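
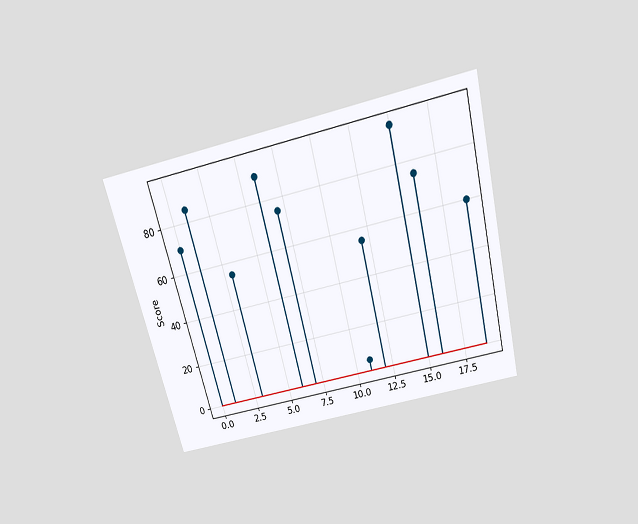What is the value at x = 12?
The chart is tilted about 14° counter-clockwise and viewed slightly from above. The stem at x=12 reaches 55.

55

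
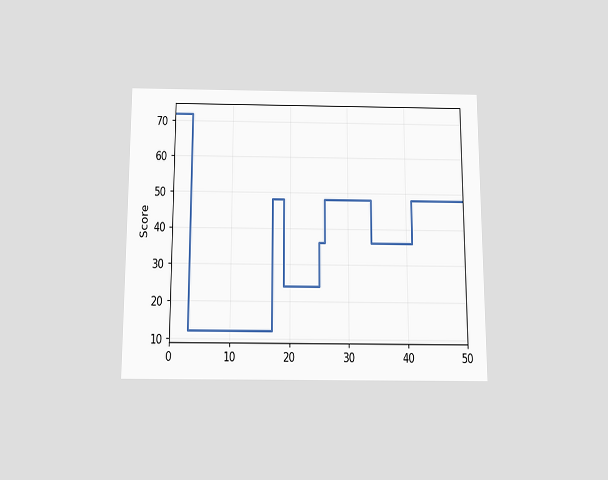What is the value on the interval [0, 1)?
The chart is viewed slightly from below. On [0, 1) the step sits at 72.

72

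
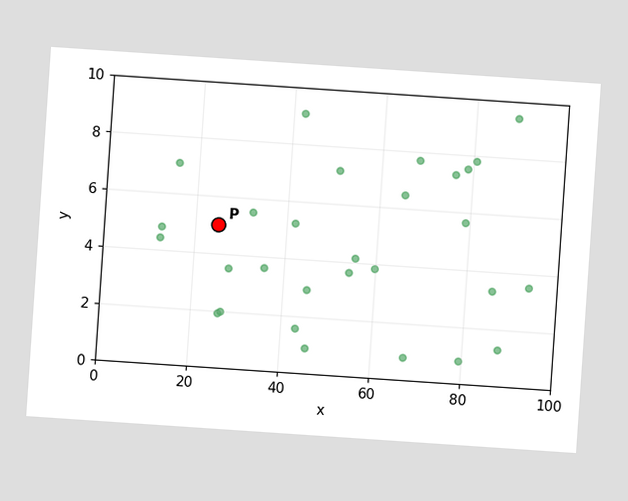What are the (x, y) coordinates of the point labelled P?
The chart is tilted about 4° clockwise. Following the gridlines from P to each axis, P sits at (25, 5).

(25, 5)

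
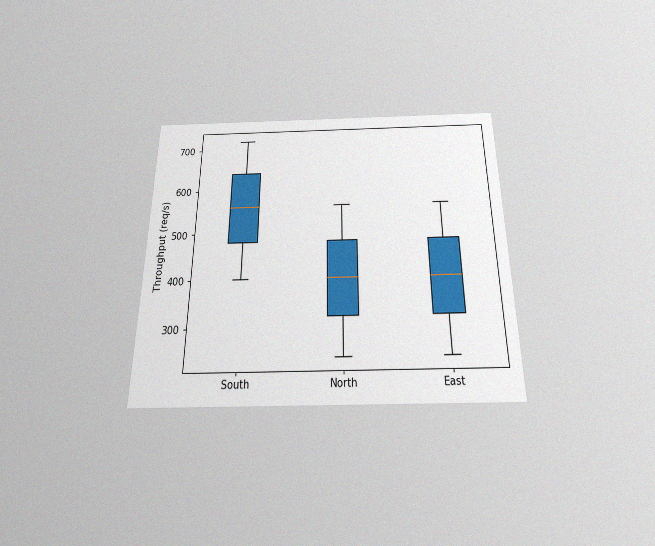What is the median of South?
560req/s

The chart is viewed slightly from below, with some photo noise. The median line in the South box sits at 560req/s.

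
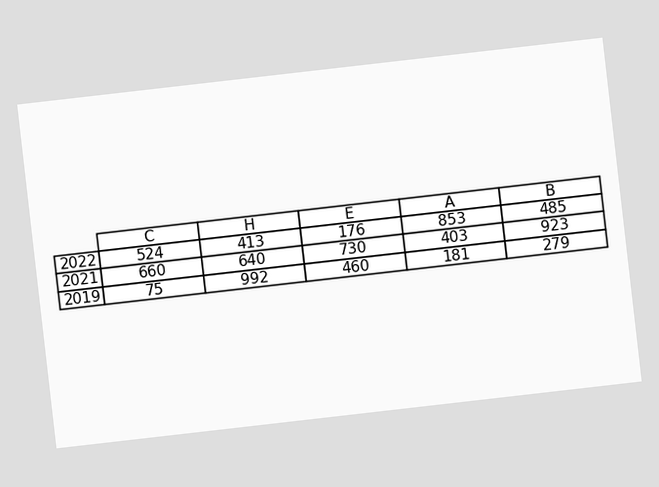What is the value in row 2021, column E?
730

The chart is tilted about 7° counter-clockwise. The (2021, E) cell reads 730.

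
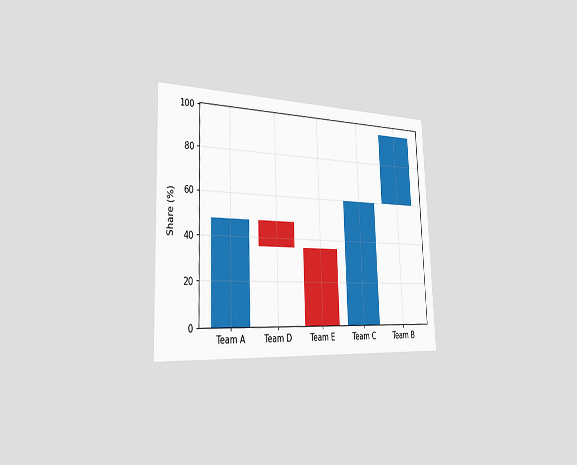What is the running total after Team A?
48%

The chart is tilted about 2° counter-clockwise and viewed slightly from the left. After Team A the running total reaches 48%.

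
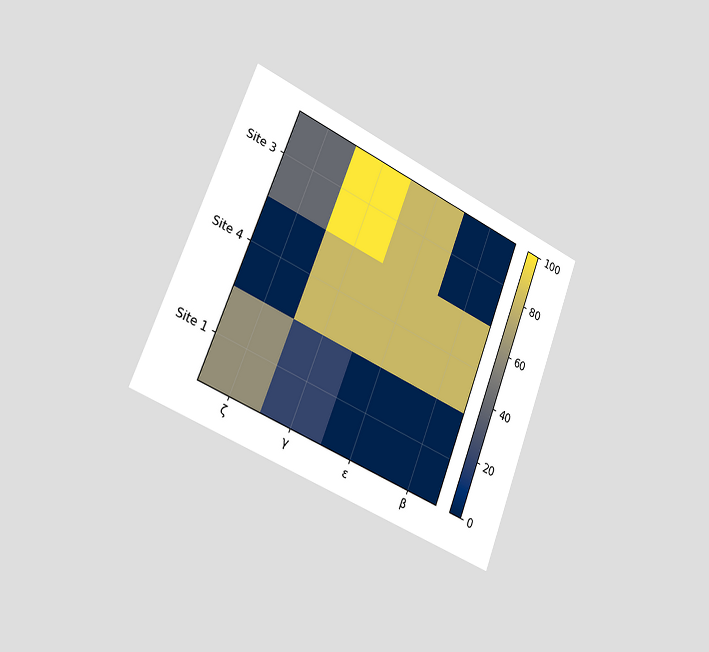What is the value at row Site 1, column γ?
The chart is tilted about 21° clockwise and viewed slightly from the left. Matching cell (Site 1, γ) against the colorbar gives 20.

20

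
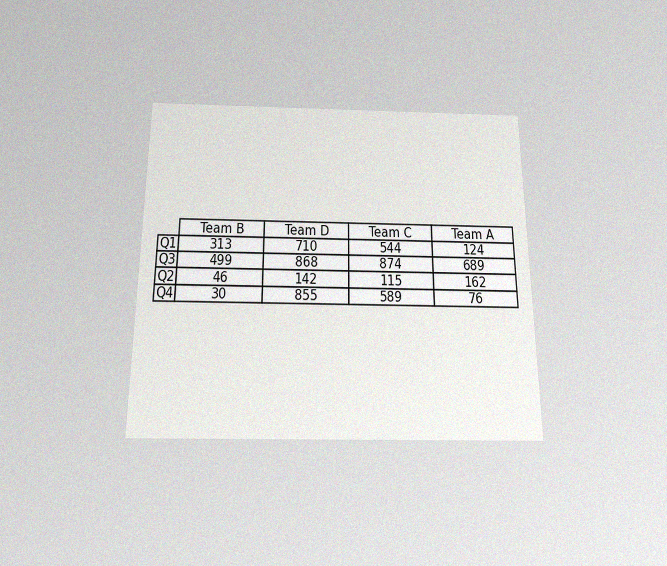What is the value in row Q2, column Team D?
142

The chart is viewed slightly from below, with some photo noise. The (Q2, Team D) cell reads 142.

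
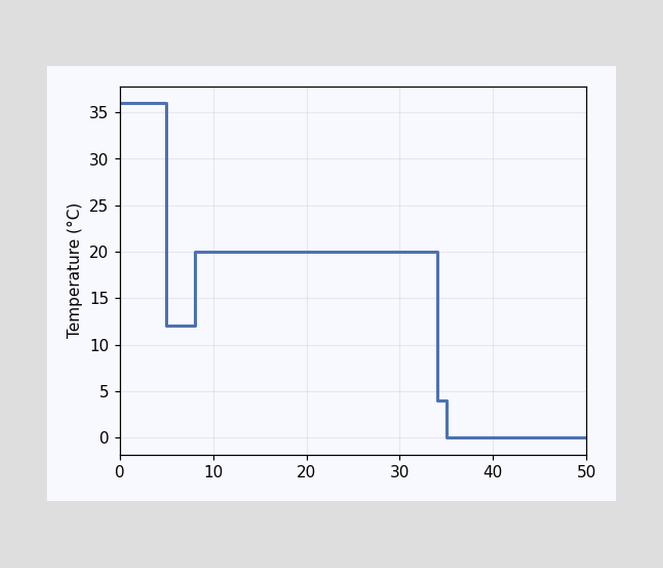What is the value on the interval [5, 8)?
12°C

On [5, 8) the step sits at 12°C.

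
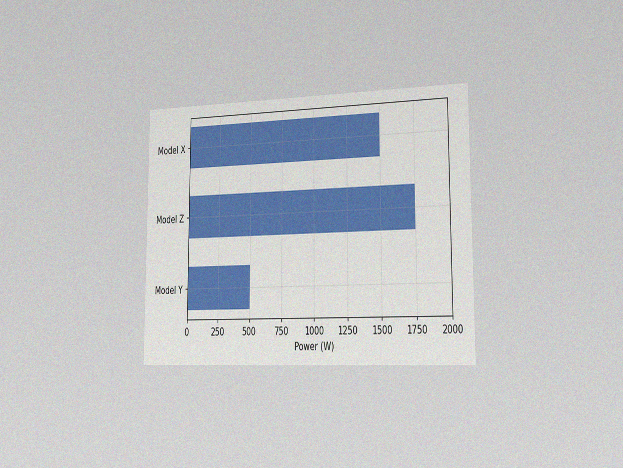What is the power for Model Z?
1750W

The chart is viewed slightly from the right, with some photo noise. Reading along the chart's x-axis, the Model Z bar reaches 1750W.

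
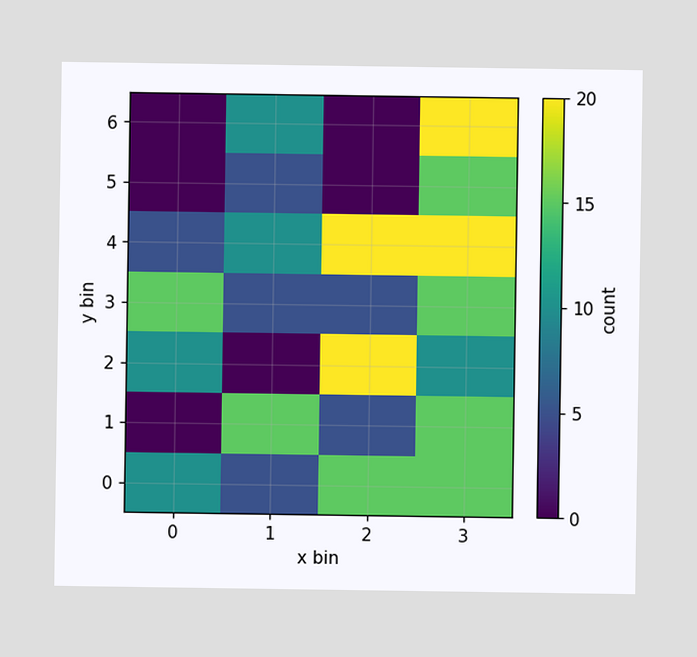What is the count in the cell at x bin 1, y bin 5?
5

Matching the cell (1, 5) against the colorbar gives 5.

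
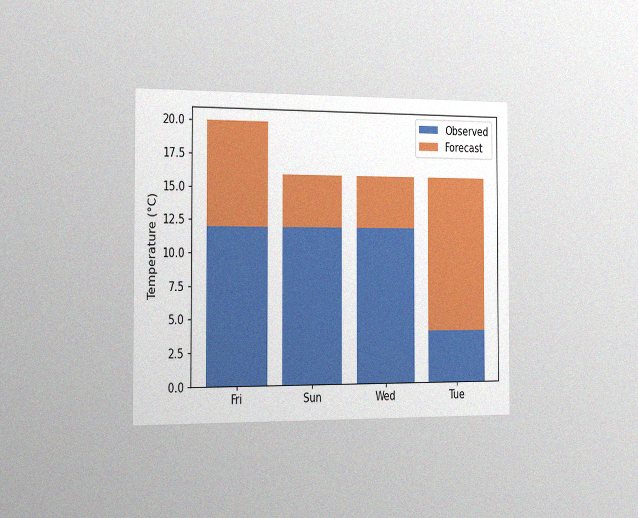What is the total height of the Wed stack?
The chart is viewed slightly from the left, with some photo noise. The Wed stack's top reaches 16°C on the y-axis.

16°C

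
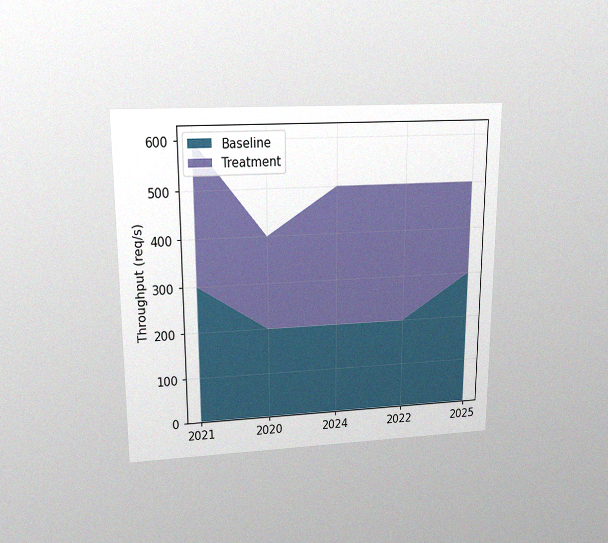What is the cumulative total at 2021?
The chart is viewed slightly from above, with some photo noise. The stacked total at 2021 reaches 600req/s.

600req/s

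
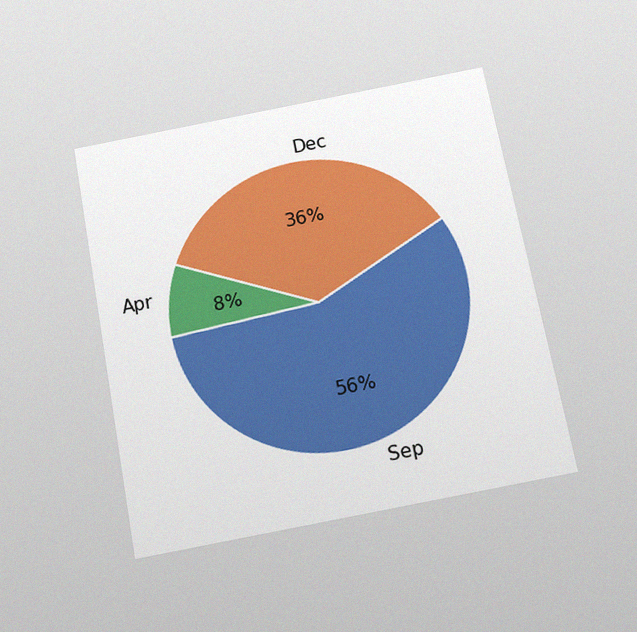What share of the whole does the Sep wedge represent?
The chart is tilted about 11° counter-clockwise and viewed slightly from below, with some photo noise. The Sep slice takes up 56% of the pie.

56%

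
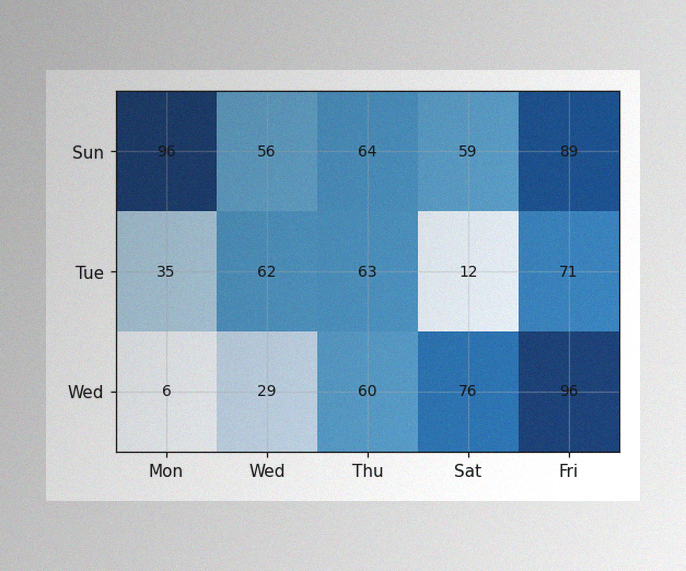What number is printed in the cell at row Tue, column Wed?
The image has some photo noise and uneven lighting. The (Tue, Wed) cell reads 62.

62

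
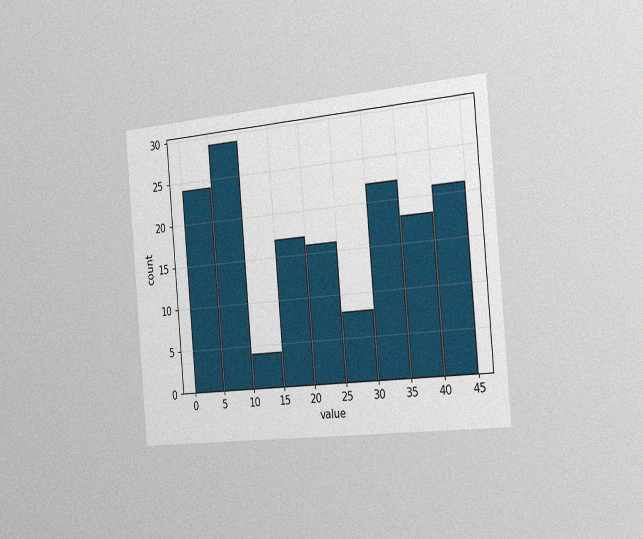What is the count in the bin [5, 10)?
The chart is tilted about 5° counter-clockwise and viewed slightly from the right, with some photo noise. The [5, 10) bin has height 29.

29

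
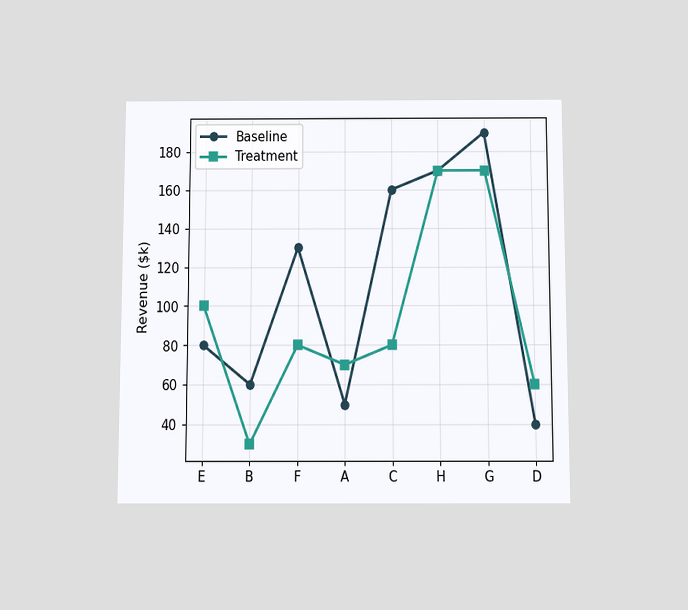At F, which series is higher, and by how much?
The chart is viewed slightly from below. At F, Baseline sits above the other line by $50k.

Baseline, by $50k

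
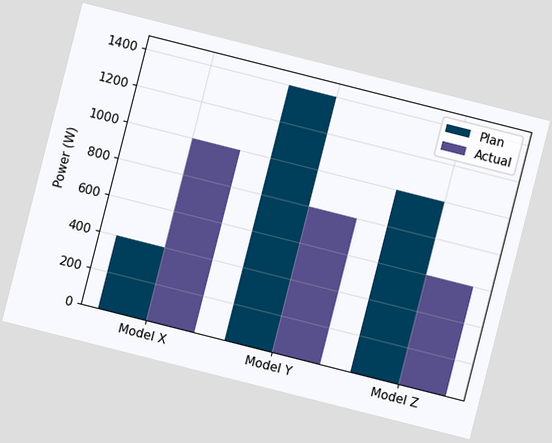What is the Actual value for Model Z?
600W

The chart is tilted about 14° clockwise. The Actual bar at Model Z reaches 600W on the y-axis.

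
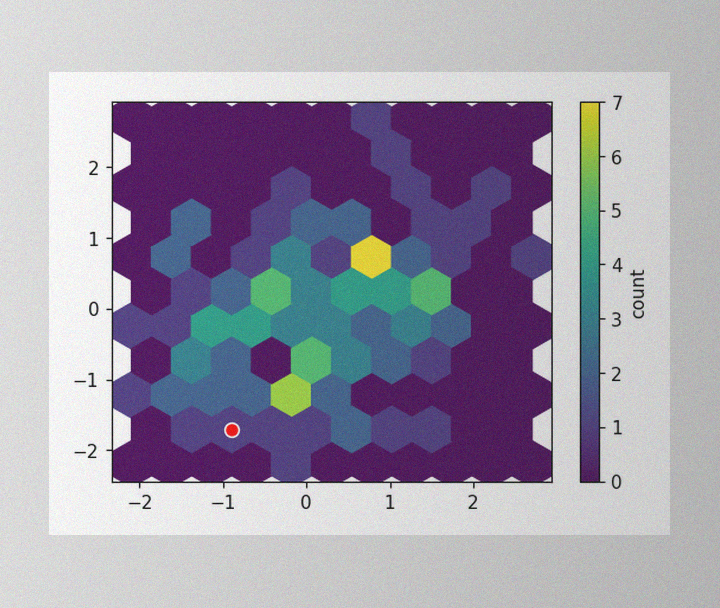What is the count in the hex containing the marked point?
The image has some photo noise and uneven lighting. The marked hex reads 1 on the colorbar.

1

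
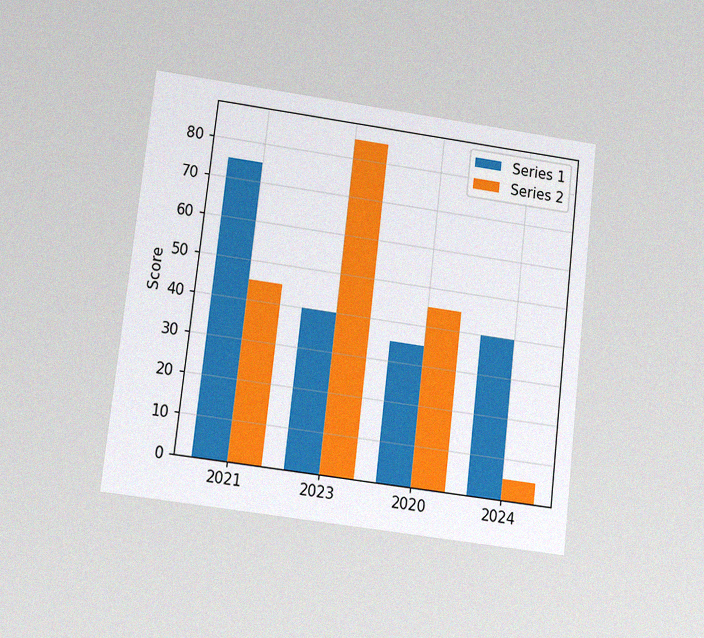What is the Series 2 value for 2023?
The chart is tilted about 7° clockwise and viewed slightly from below, with some photo noise. The Series 2 bar at 2023 reaches 85 on the y-axis.

85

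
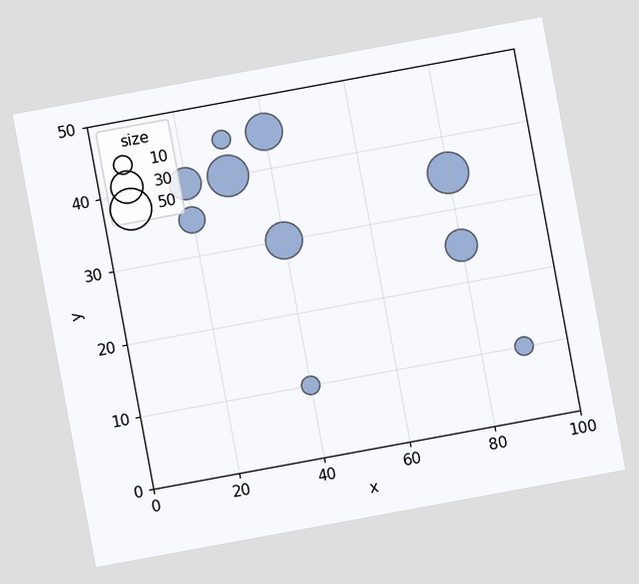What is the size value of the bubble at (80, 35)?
50

The chart is tilted about 10° counter-clockwise. Matching the bubble at (80, 35) against the size legend gives 50.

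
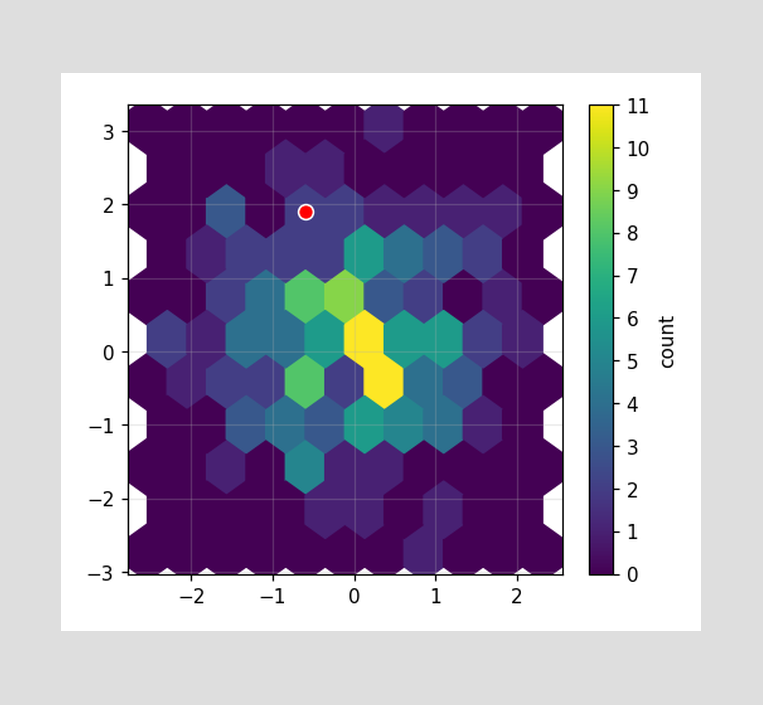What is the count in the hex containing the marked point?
The marked hex reads 2 on the colorbar.

2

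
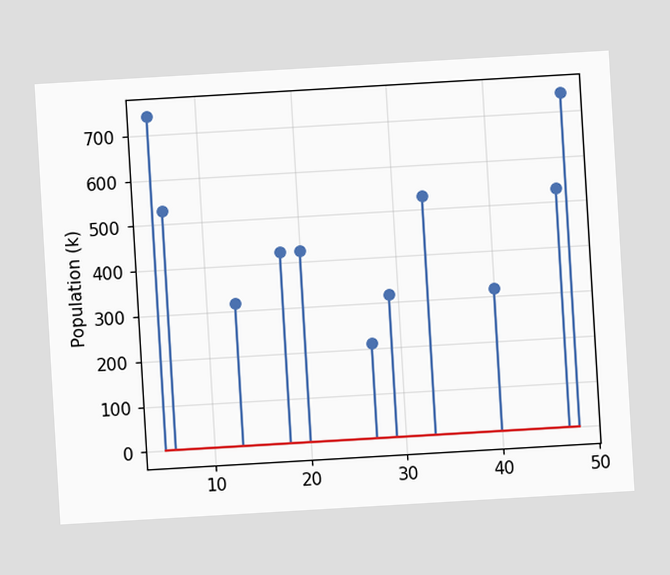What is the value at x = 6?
530k

The chart is tilted about 3° counter-clockwise. The stem at x=6 reaches 530k.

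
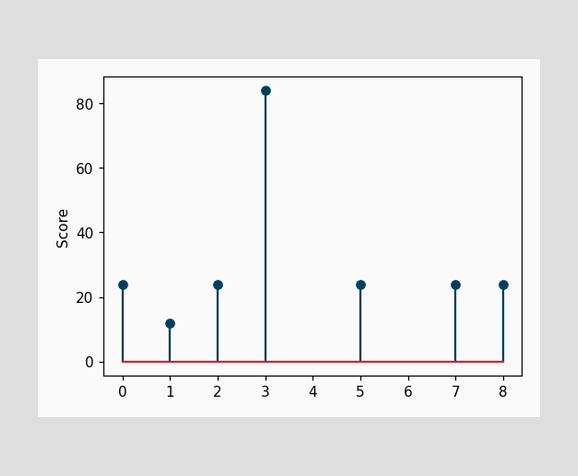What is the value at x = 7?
24

The stem at x=7 reaches 24.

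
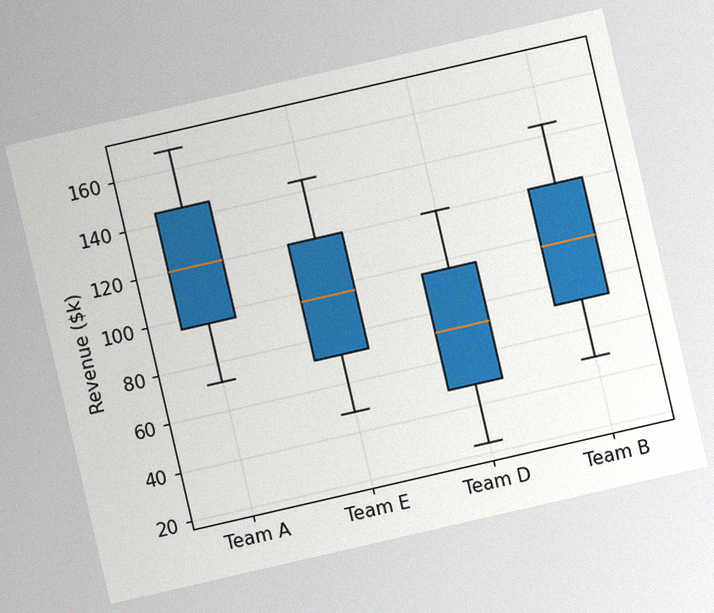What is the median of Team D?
$72k

The chart is tilted about 13° counter-clockwise, with some photo noise. The median line in the Team D box sits at $72k.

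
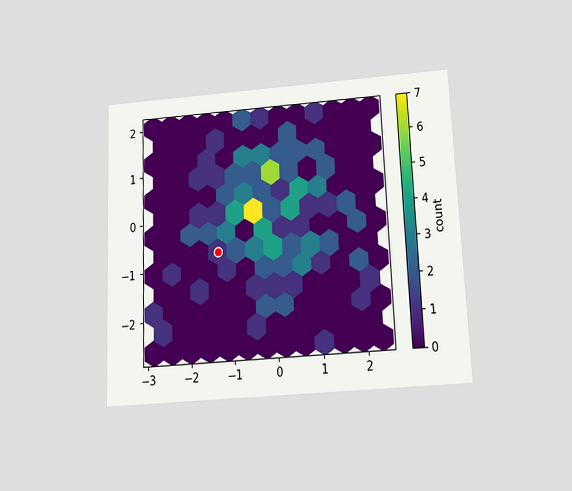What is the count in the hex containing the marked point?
1

The chart is tilted about 2° counter-clockwise and viewed slightly from below. The marked hex reads 1 on the colorbar.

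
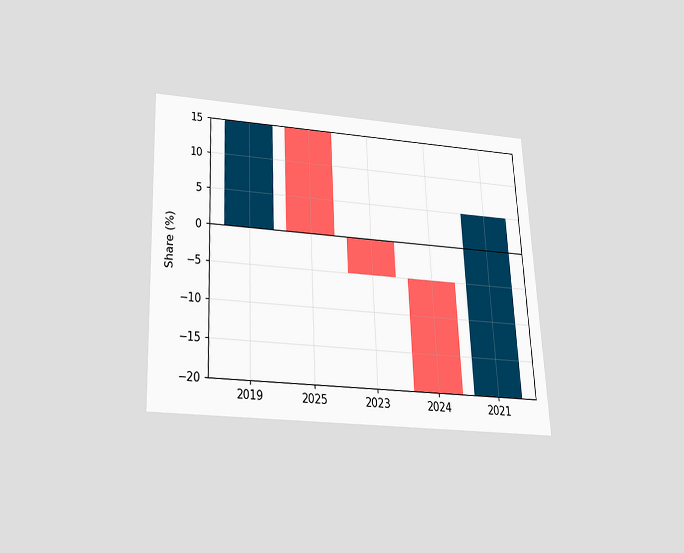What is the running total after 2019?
15%

The chart is tilted about 3° counter-clockwise and viewed slightly from below. After 2019 the running total reaches 15%.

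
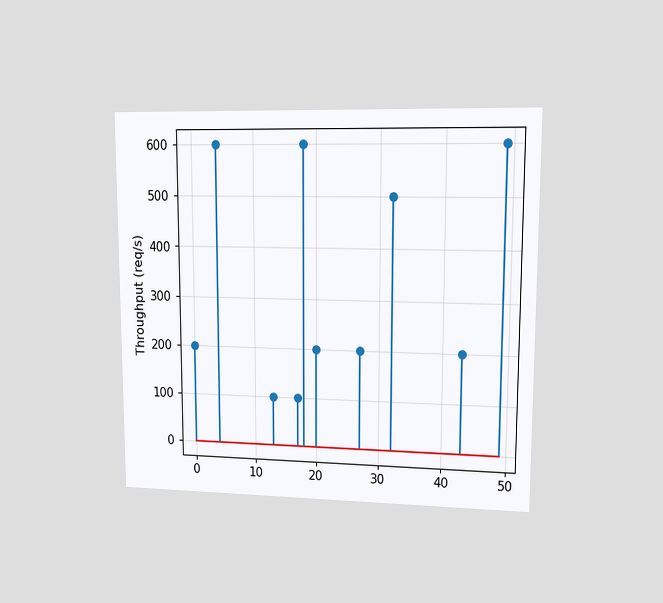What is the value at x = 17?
100req/s

The chart is viewed at a slight angle. The stem at x=17 reaches 100req/s.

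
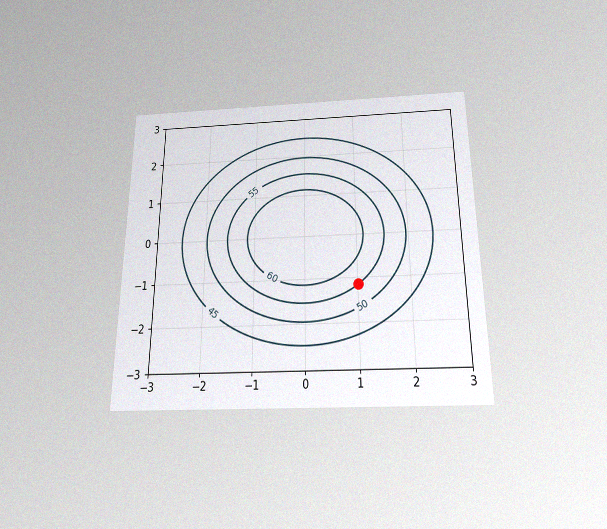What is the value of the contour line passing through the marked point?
55

The chart is viewed slightly from below, with some photo noise. The marked point sits on the contour labelled 55.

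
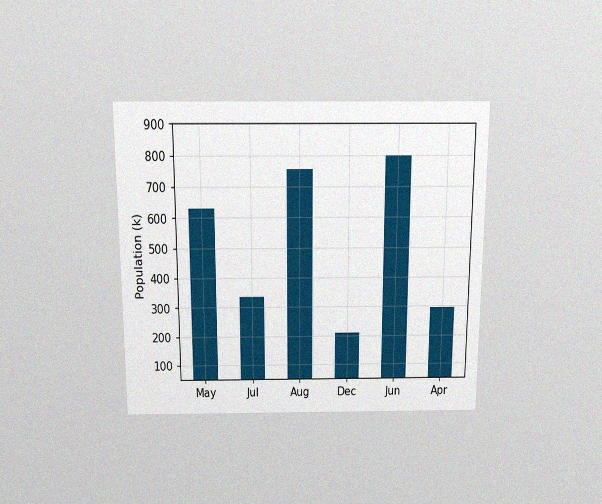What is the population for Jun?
The chart is viewed slightly from above, with some photo noise. Reading along the chart's y-axis, the Jun bar reaches 798k.

798k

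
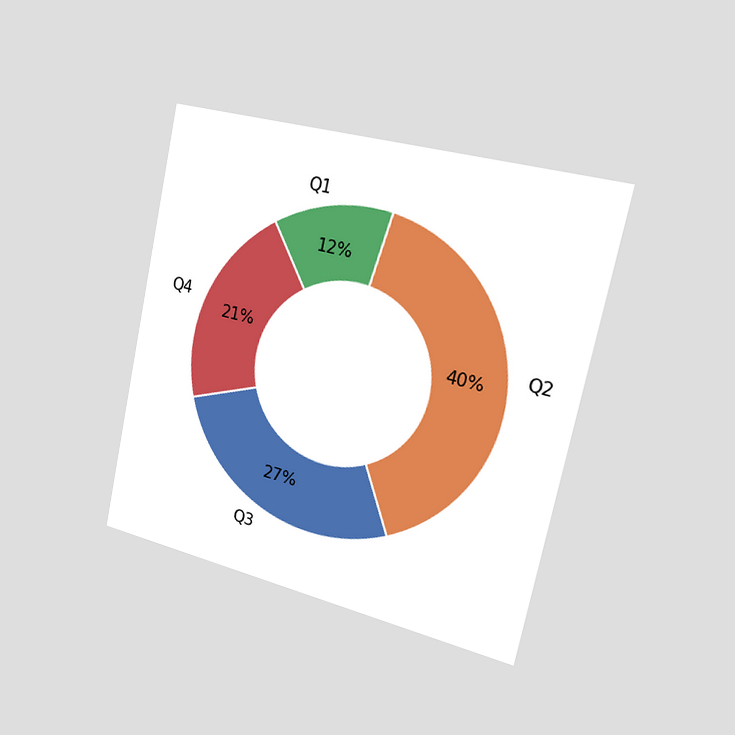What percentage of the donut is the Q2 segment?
40%

The chart is tilted about 12° clockwise and viewed slightly from the right. The Q2 segment takes up 40% of the ring.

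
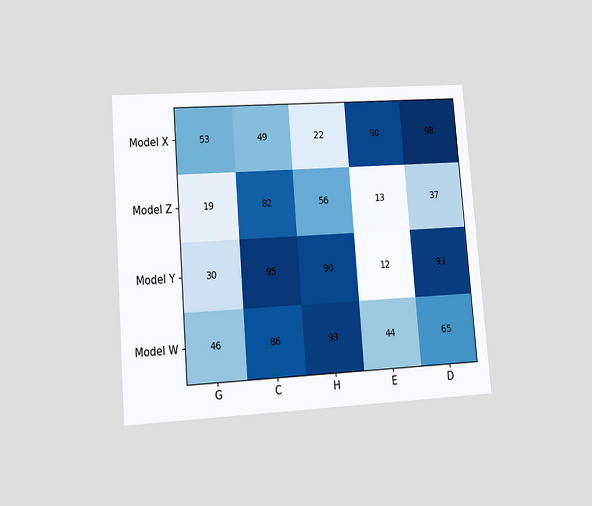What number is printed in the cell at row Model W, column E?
44

The chart is tilted about 4° counter-clockwise and viewed at a slight angle. The (Model W, E) cell reads 44.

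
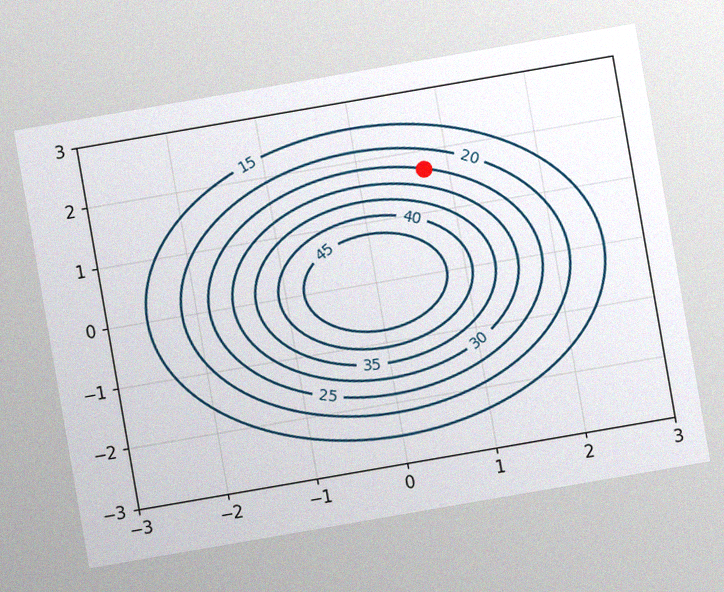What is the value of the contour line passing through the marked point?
25

The chart is tilted about 10° counter-clockwise, with some photo noise. The marked point sits on the contour labelled 25.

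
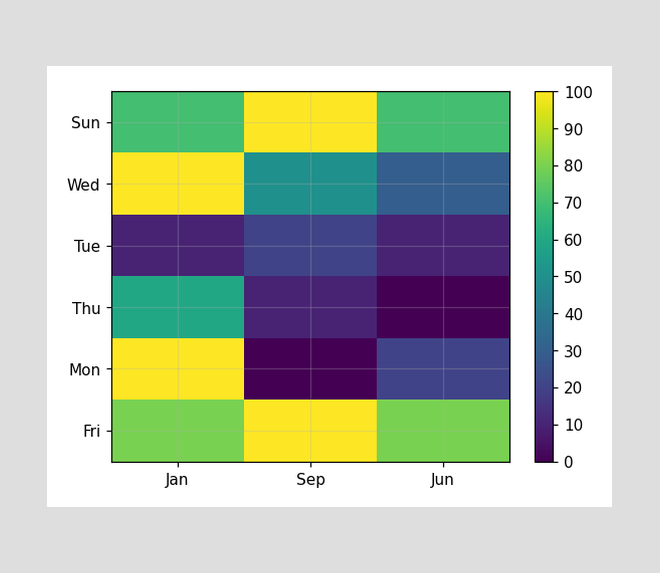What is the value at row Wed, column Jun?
30

Matching cell (Wed, Jun) against the colorbar gives 30.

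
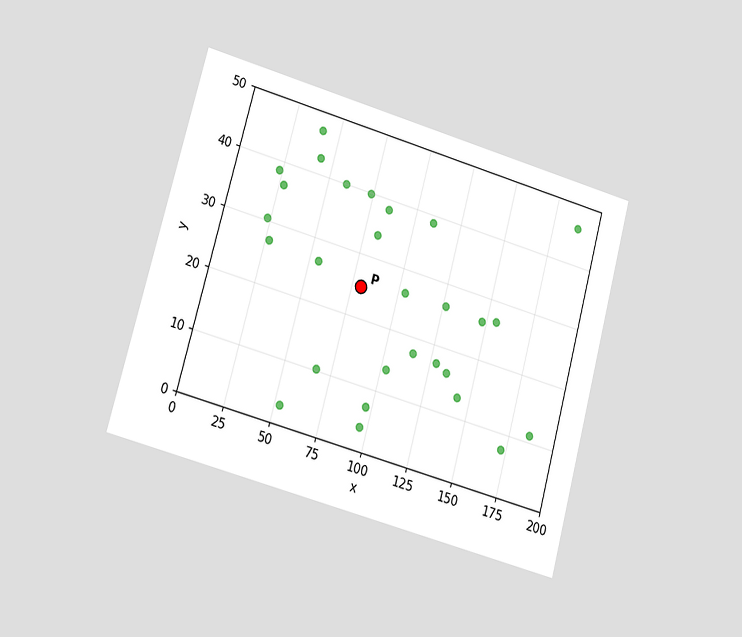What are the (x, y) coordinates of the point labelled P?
The chart is tilted about 15° clockwise and viewed at a slight angle. Following the gridlines from P to each axis, P sits at (80, 25).

(80, 25)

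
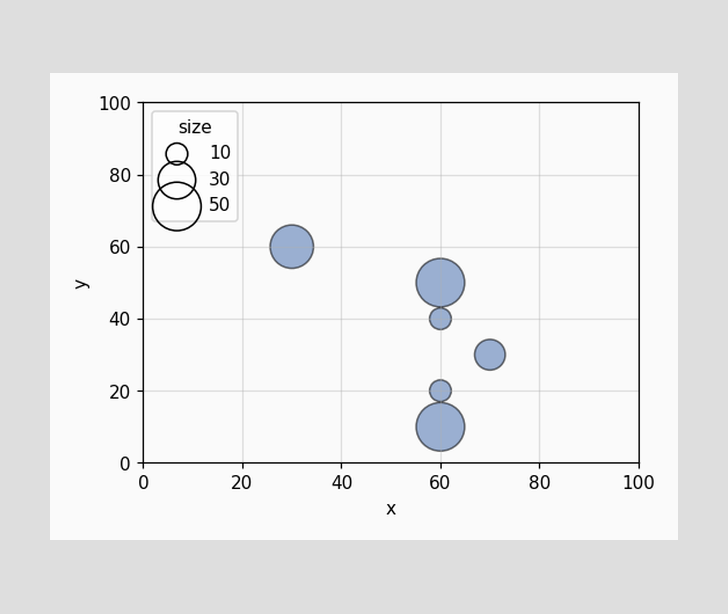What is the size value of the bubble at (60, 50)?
50

Matching the bubble at (60, 50) against the size legend gives 50.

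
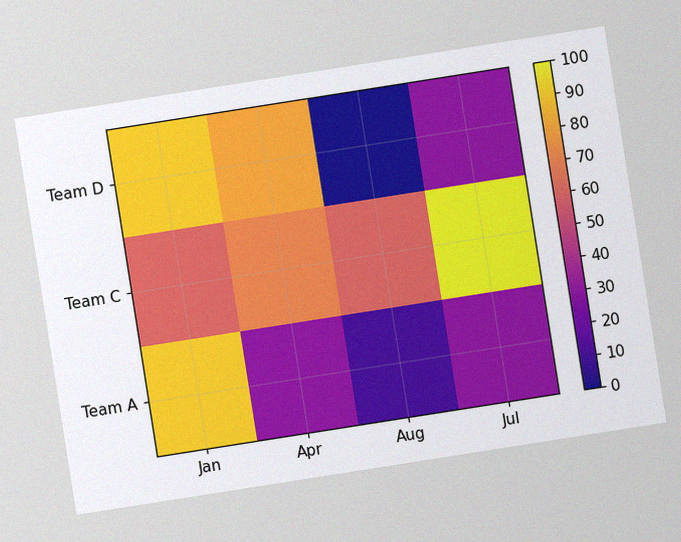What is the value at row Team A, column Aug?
10

The chart is tilted about 9° counter-clockwise, with some photo noise. Matching cell (Team A, Aug) against the colorbar gives 10.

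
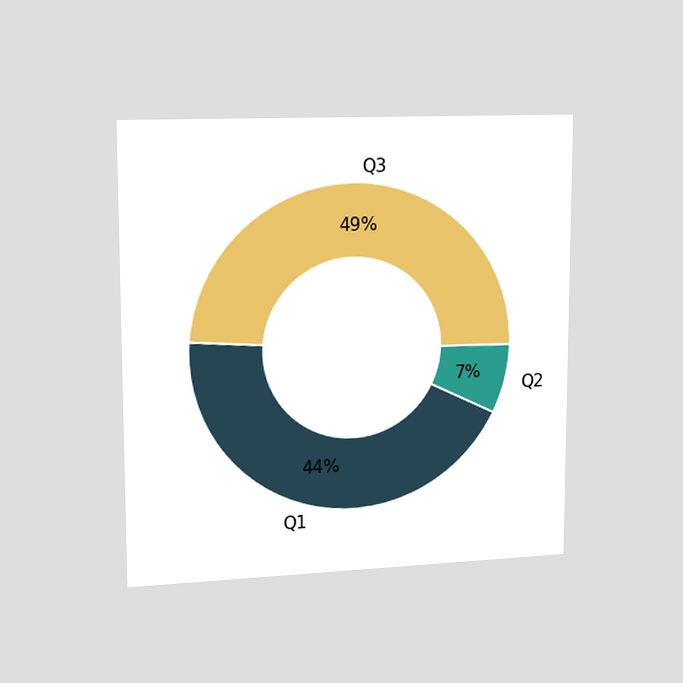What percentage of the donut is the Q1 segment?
The chart is viewed slightly from the left. The Q1 segment takes up 44% of the ring.

44%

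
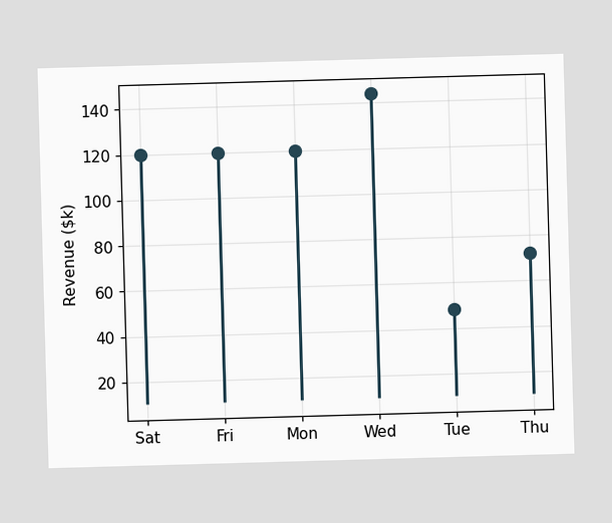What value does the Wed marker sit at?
The Wed marker sits at $144k.

$144k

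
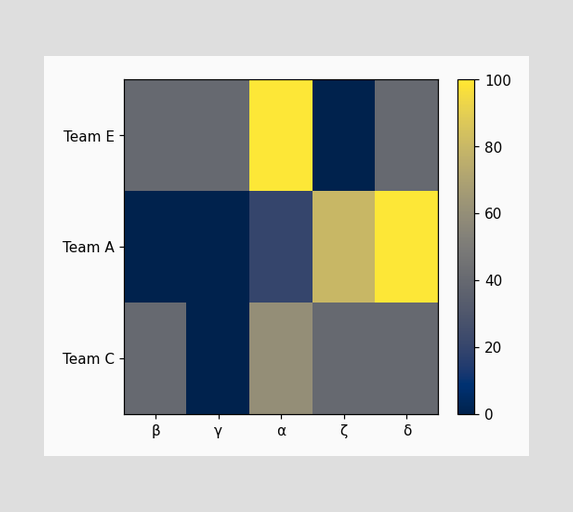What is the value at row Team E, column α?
Matching cell (Team E, α) against the colorbar gives 100.

100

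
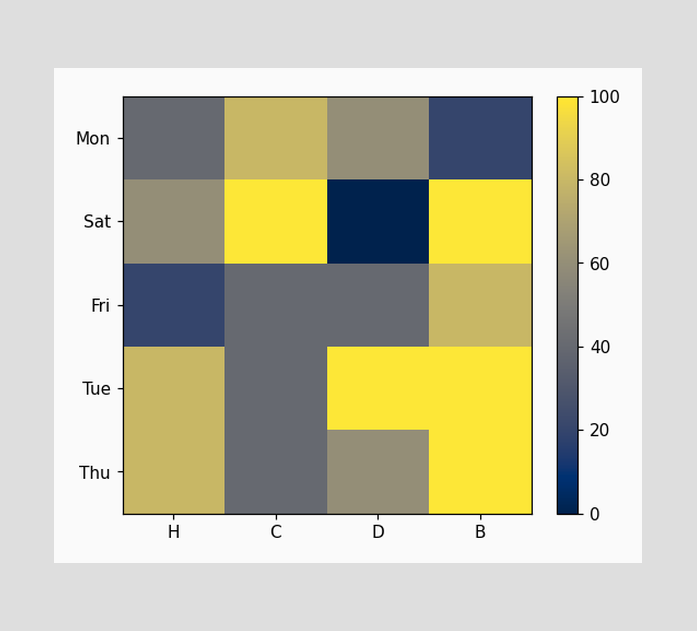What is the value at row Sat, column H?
Matching cell (Sat, H) against the colorbar gives 60.

60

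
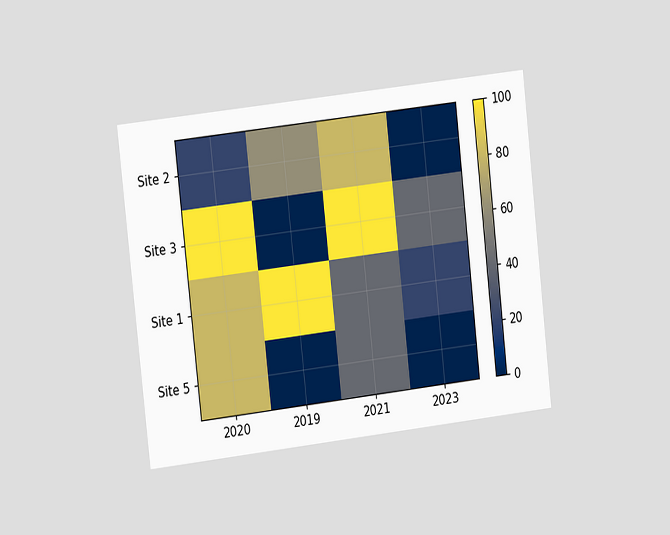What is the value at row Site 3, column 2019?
0

The chart is tilted about 6° counter-clockwise and viewed at a slight angle. Matching cell (Site 3, 2019) against the colorbar gives 0.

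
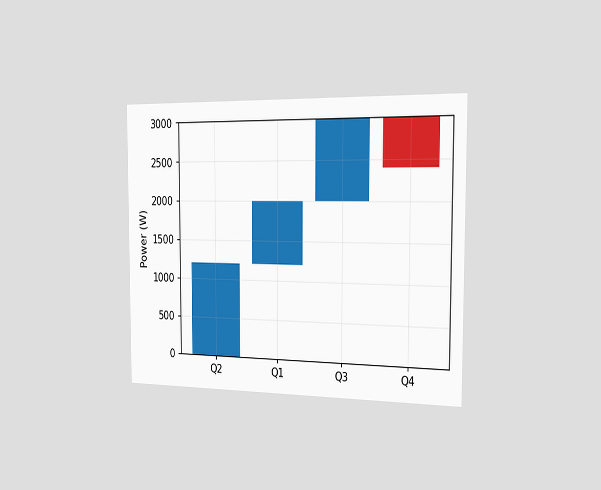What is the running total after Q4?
2400W

The chart is viewed slightly from the right. After Q4 the running total reaches 2400W.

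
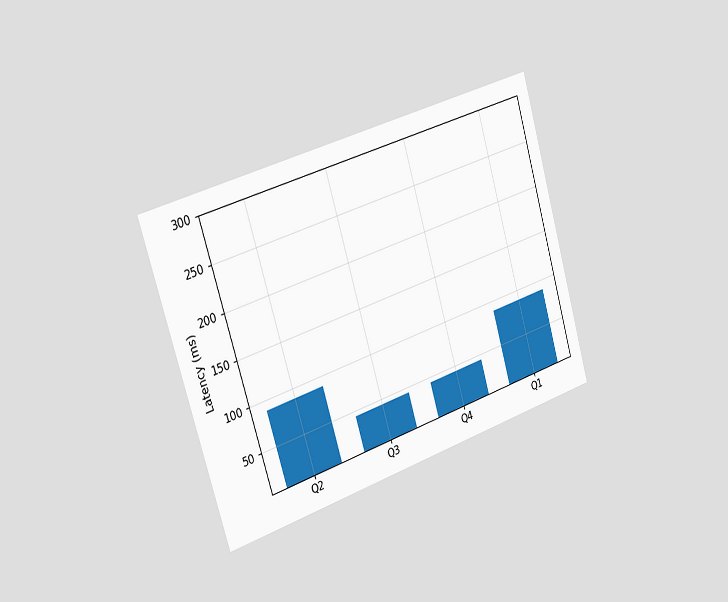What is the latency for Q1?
90ms

The chart is tilted about 17° counter-clockwise and viewed slightly from the left. Reading along the chart's y-axis, the Q1 bar reaches 90ms.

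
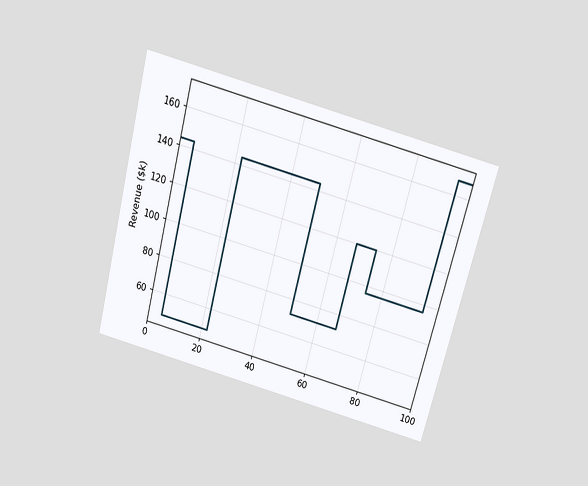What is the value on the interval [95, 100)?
$168k

The chart is tilted about 15° clockwise and viewed slightly from above. On [95, 100) the step sits at $168k.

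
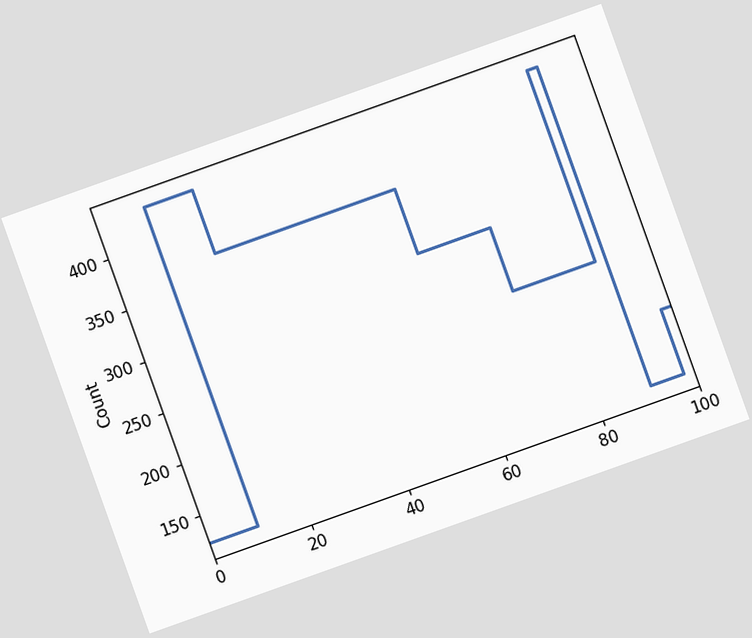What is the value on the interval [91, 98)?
The chart is tilted about 20° counter-clockwise. On [91, 98) the step sits at 124.

124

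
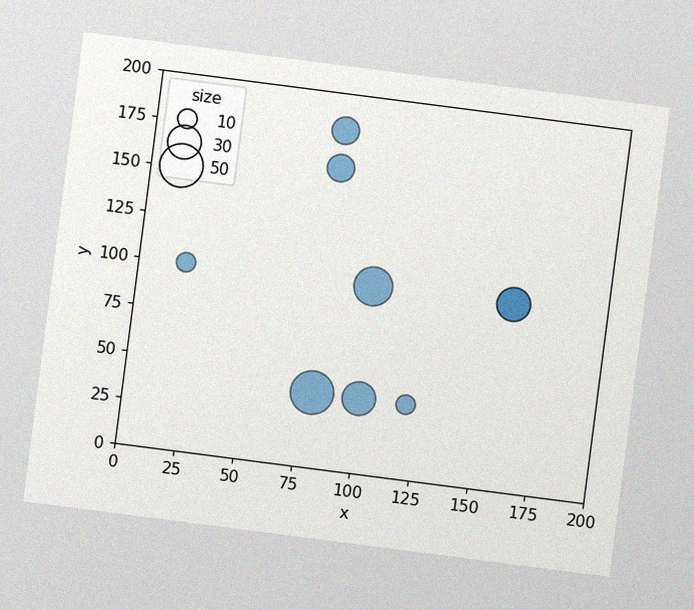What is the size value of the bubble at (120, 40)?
10

The chart is tilted about 7° clockwise, with some photo noise. Matching the bubble at (120, 40) against the size legend gives 10.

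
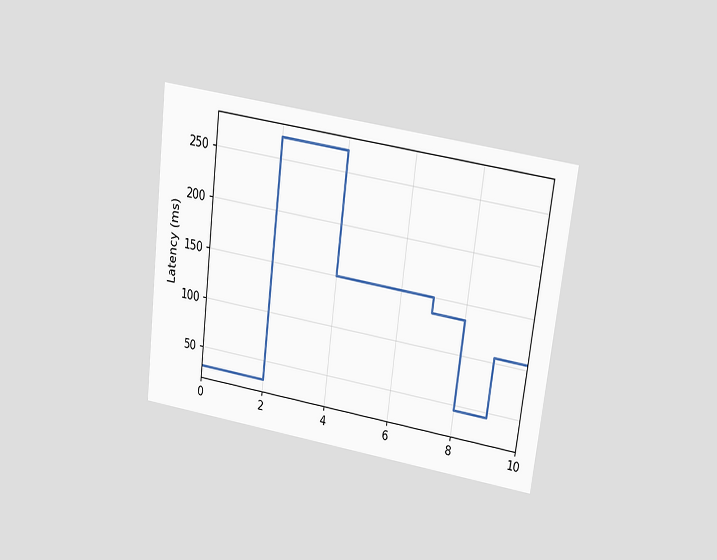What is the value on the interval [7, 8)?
135ms

The chart is tilted about 7° clockwise and viewed slightly from above. On [7, 8) the step sits at 135ms.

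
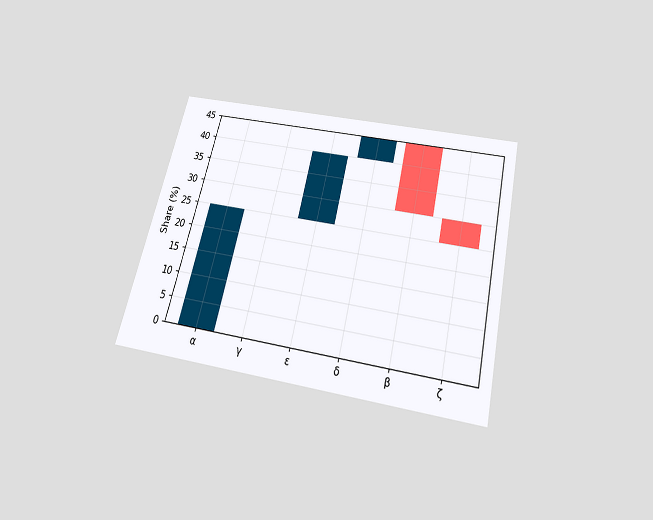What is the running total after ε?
The chart is tilted about 13° clockwise and viewed slightly from below. After ε the running total reaches 40%.

40%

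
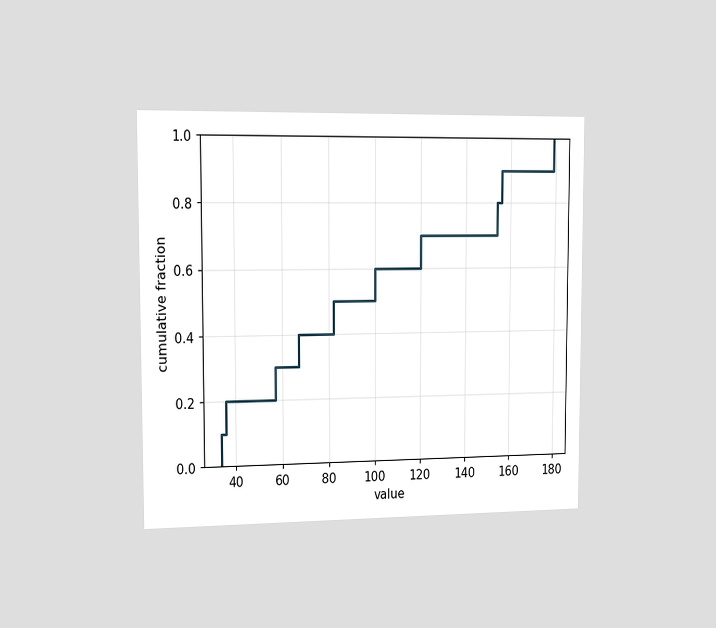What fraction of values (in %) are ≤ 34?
10%

The chart is viewed slightly from the left. At x=34 the ECDF step is at 10%.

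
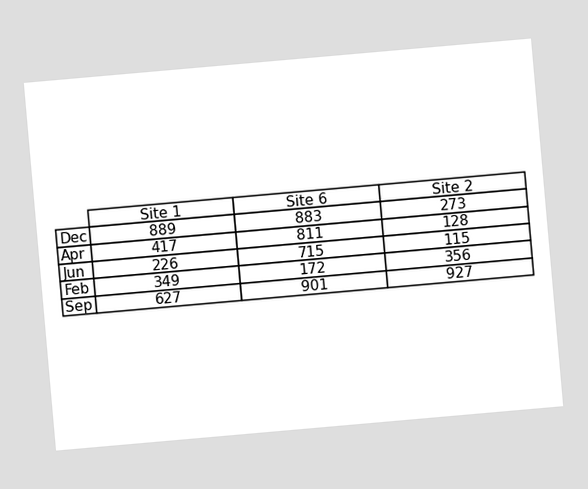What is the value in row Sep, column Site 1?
The chart is tilted about 5° counter-clockwise. The (Sep, Site 1) cell reads 627.

627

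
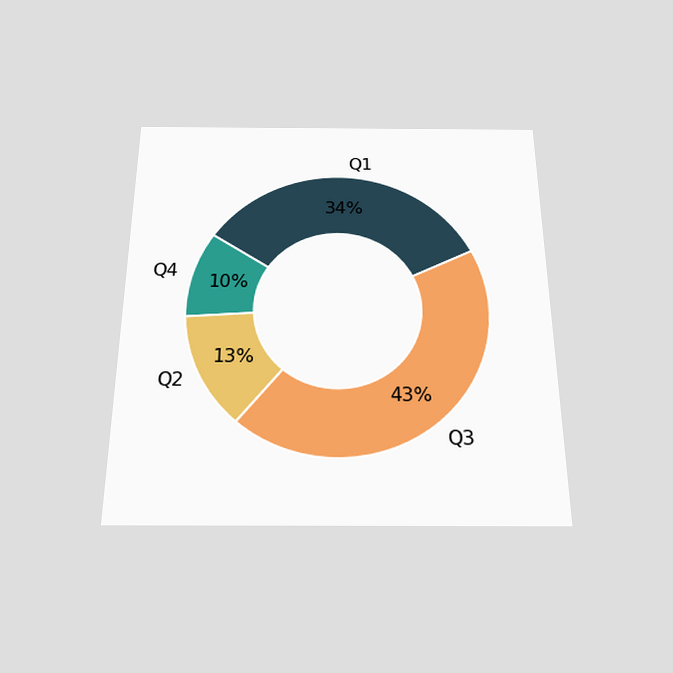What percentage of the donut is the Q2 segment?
The chart is viewed slightly from below. The Q2 segment takes up 13% of the ring.

13%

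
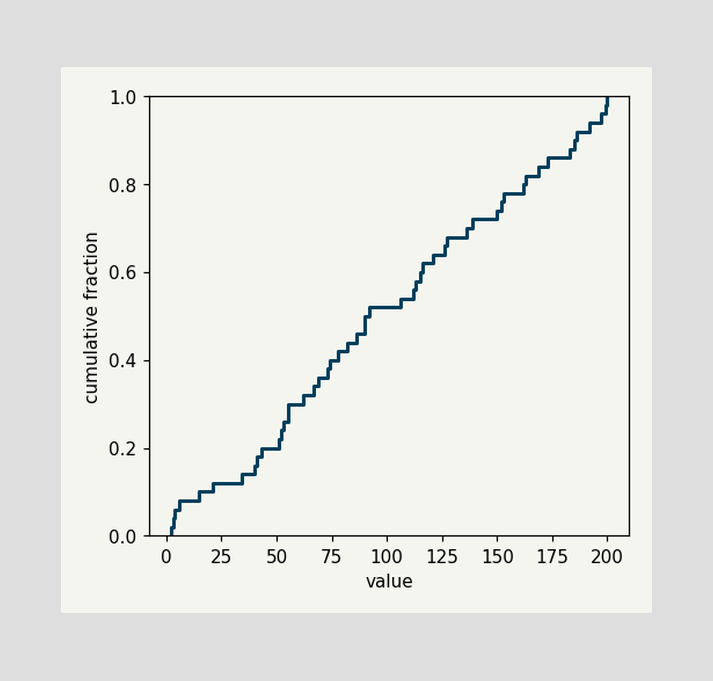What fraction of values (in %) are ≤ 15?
At x=15 the ECDF step is at 10%.

10%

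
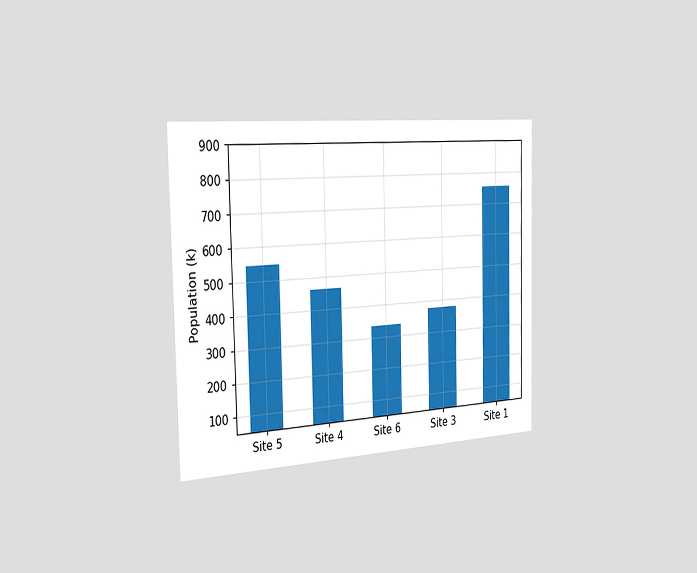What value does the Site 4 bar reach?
462k

The chart is viewed slightly from the left. Reading along the chart's y-axis, the Site 4 bar reaches 462k.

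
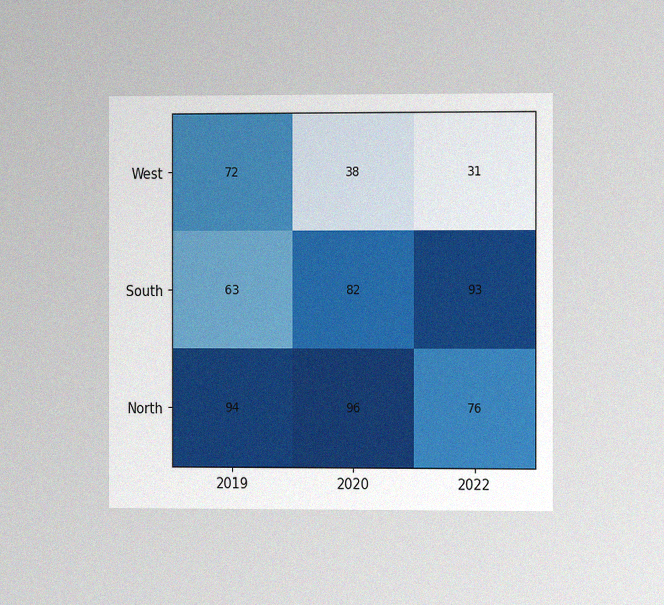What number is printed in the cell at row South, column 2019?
63

The chart is viewed at a slight angle, with some photo noise. The (South, 2019) cell reads 63.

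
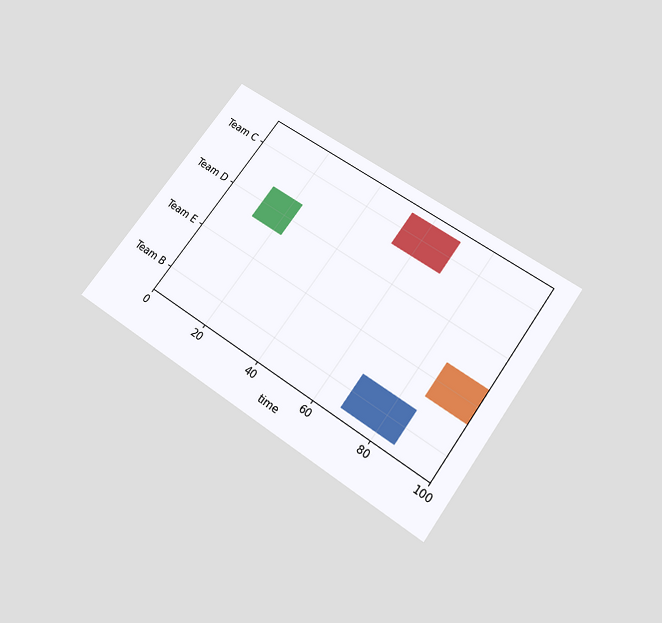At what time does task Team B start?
68

The chart is tilted about 36° clockwise and viewed slightly from below. The Team B bar begins at t=68.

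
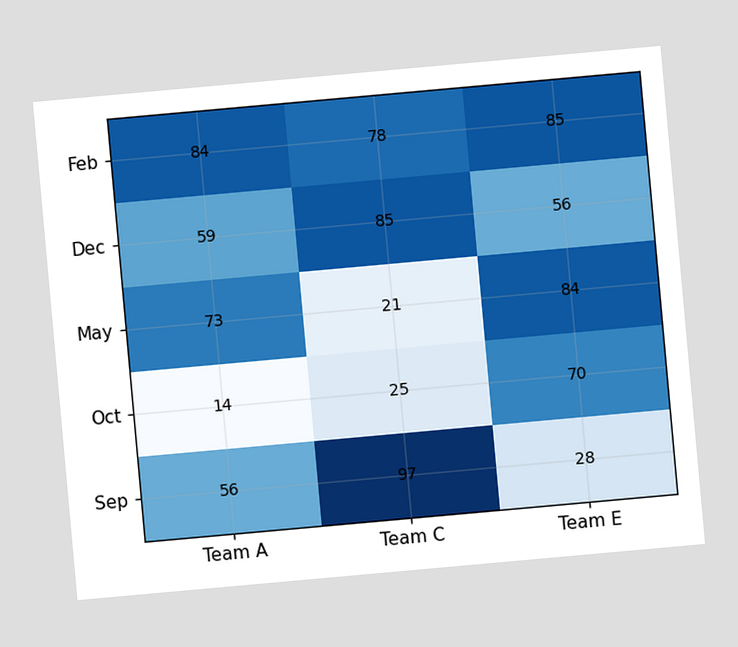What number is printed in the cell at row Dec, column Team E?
56

The chart is tilted about 5° counter-clockwise. The (Dec, Team E) cell reads 56.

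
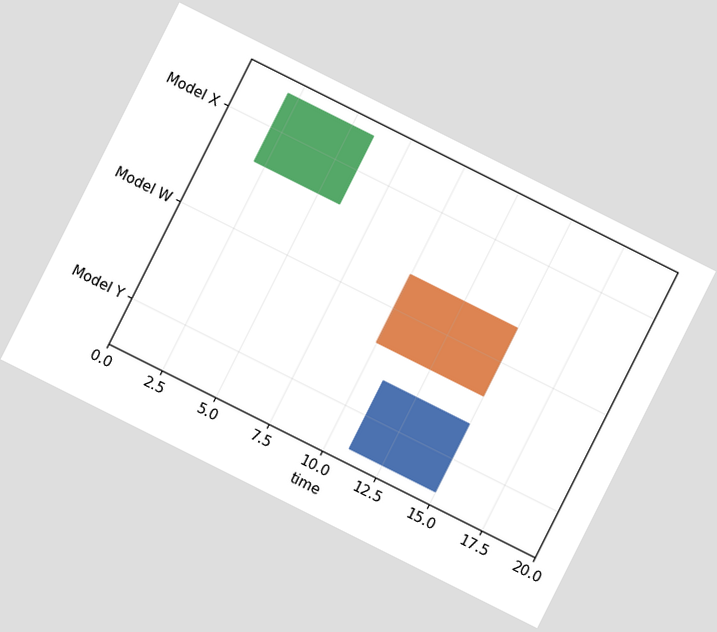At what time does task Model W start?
10

The chart is tilted about 27° clockwise. The Model W bar begins at t=10.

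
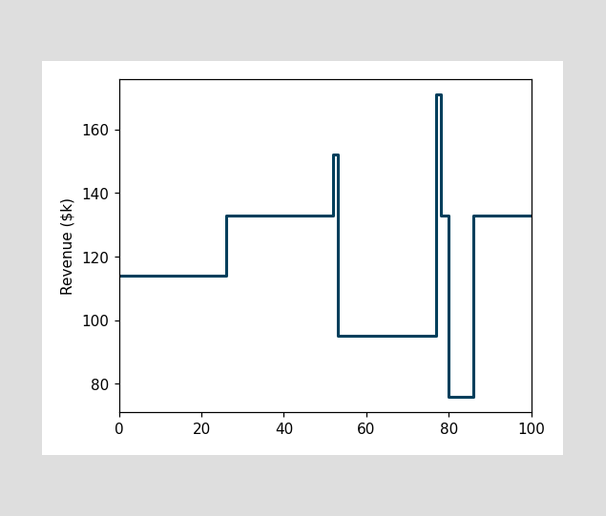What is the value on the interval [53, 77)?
$95k

On [53, 77) the step sits at $95k.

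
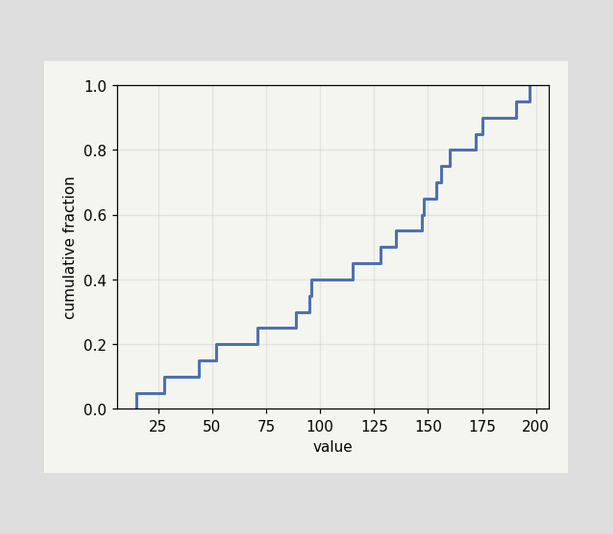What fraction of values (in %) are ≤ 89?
30%

At x=89 the ECDF step is at 30%.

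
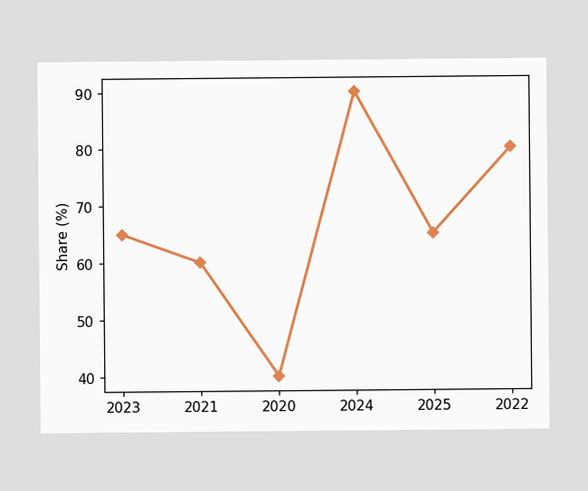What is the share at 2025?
65%

At 2025, the line is at 65%.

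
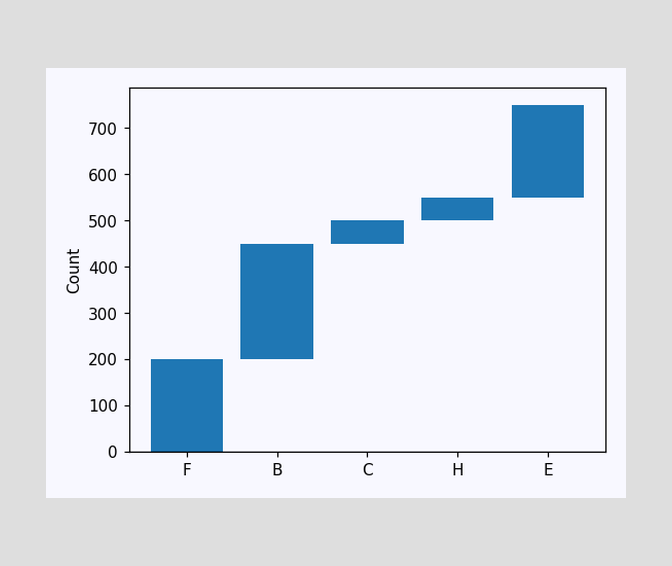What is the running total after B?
After B the running total reaches 450.

450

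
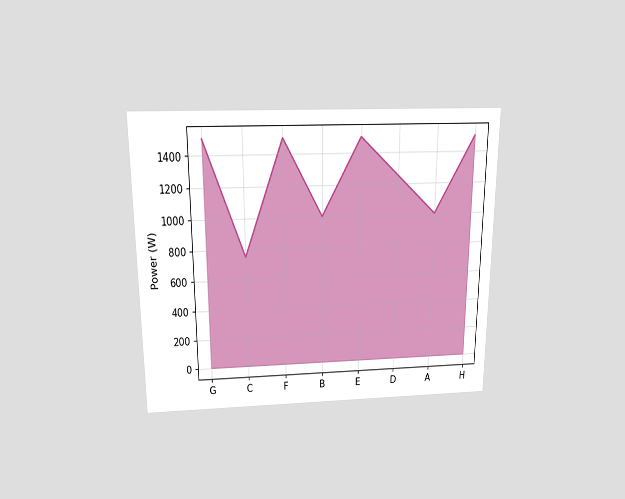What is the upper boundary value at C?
750W

The chart is viewed slightly from above. At C the upper boundary is at 750W.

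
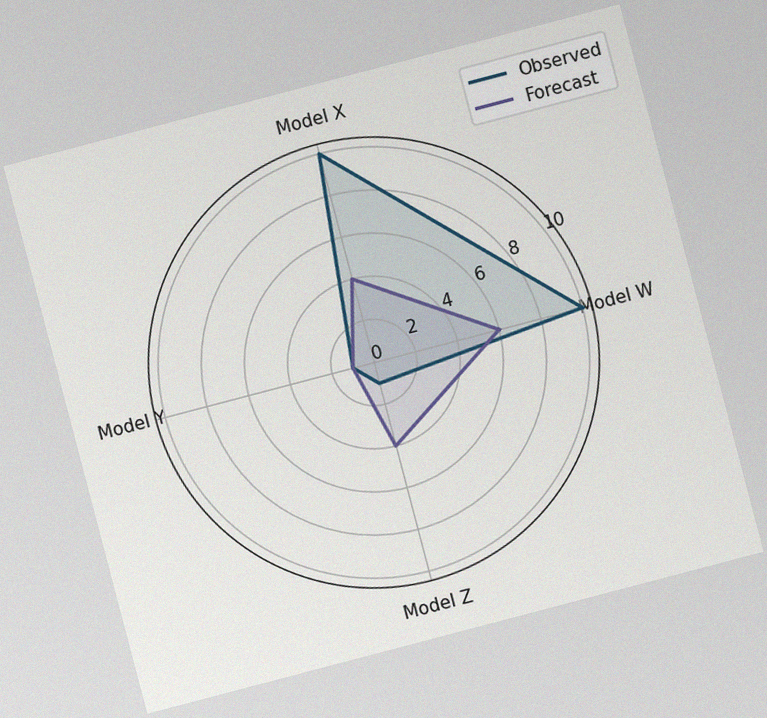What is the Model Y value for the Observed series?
1

The chart is tilted about 15° counter-clockwise, with some photo noise. On the Model Y axis, Observed reaches 1.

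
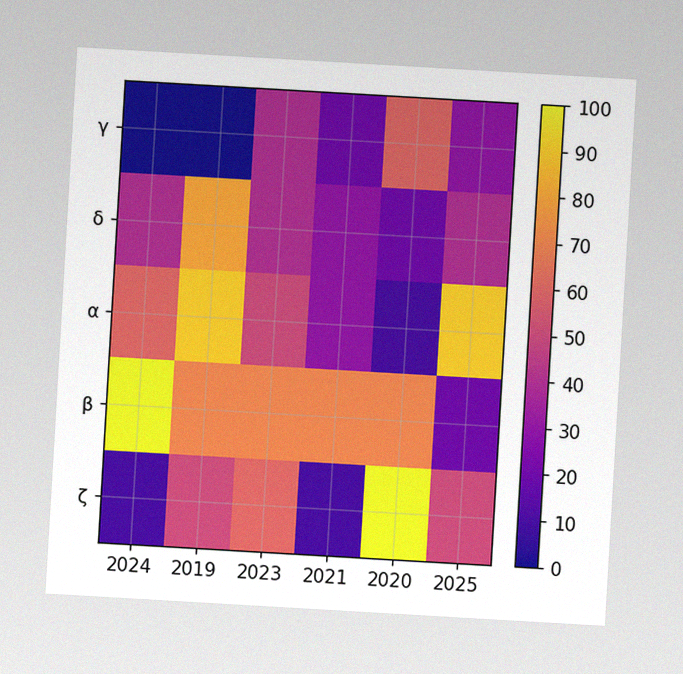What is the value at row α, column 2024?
The chart is tilted about 3° clockwise, with some photo noise. Matching cell (α, 2024) against the colorbar gives 60.

60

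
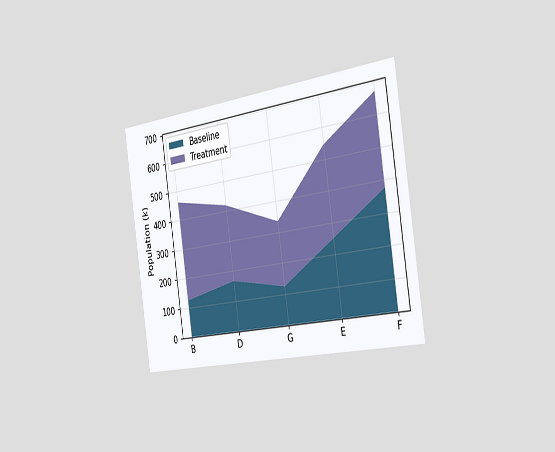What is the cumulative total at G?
336k

The chart is tilted about 8° counter-clockwise and viewed slightly from the right. The stacked total at G reaches 336k.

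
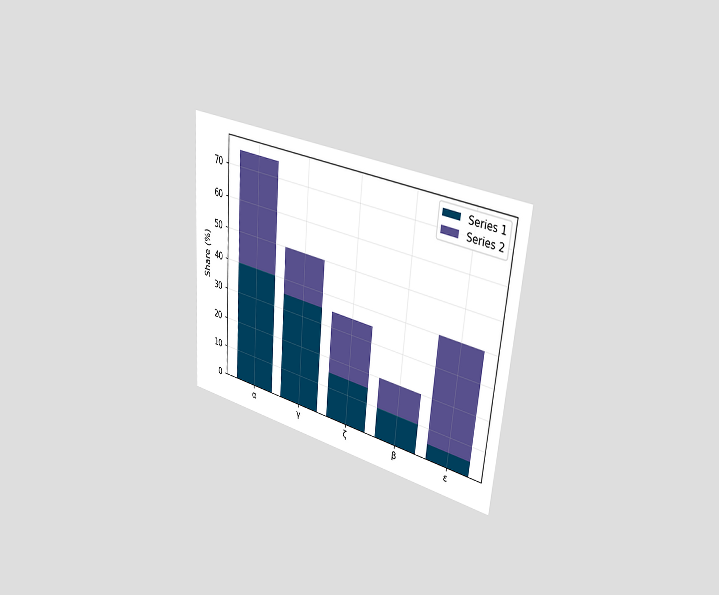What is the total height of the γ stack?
50%

The chart is tilted about 5° clockwise and viewed slightly from the right. The γ stack's top reaches 50% on the y-axis.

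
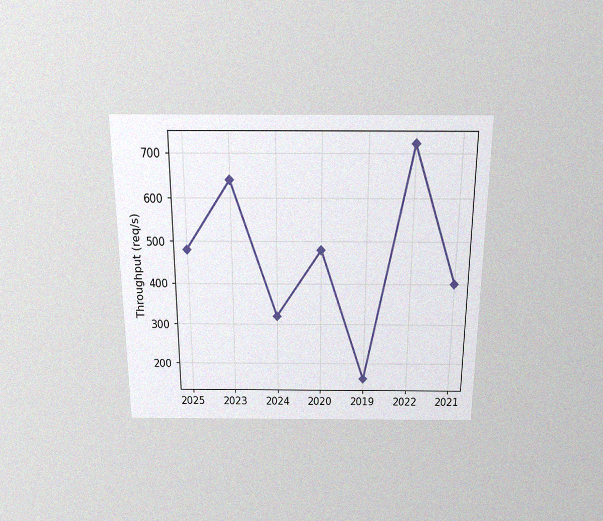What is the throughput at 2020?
480req/s

The chart is viewed slightly from above, with some photo noise. At 2020, the line is at 480req/s.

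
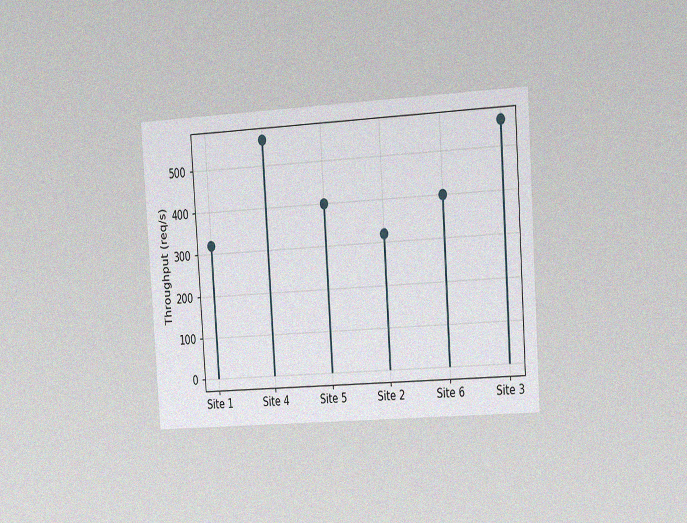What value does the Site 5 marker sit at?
400req/s

The chart is tilted about 4° counter-clockwise and viewed slightly from the right, with some photo noise. The Site 5 marker sits at 400req/s.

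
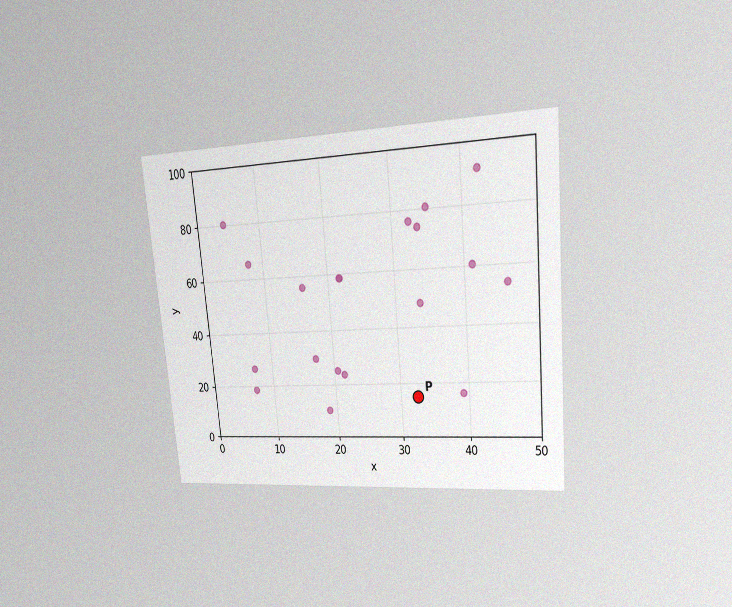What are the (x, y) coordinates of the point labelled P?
The chart is tilted about 5° counter-clockwise and viewed at a slight angle, with some photo noise. Following the gridlines from P to each axis, P sits at (32.5, 15).

(32.5, 15)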